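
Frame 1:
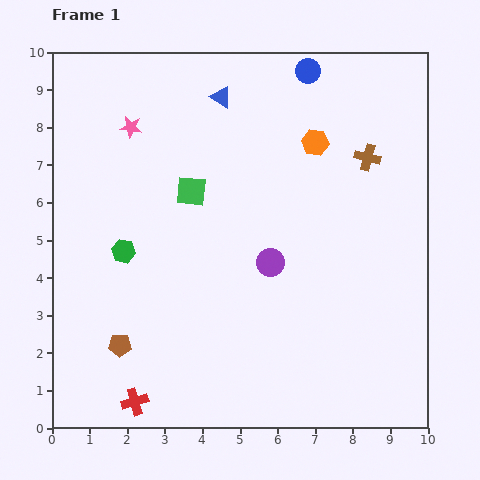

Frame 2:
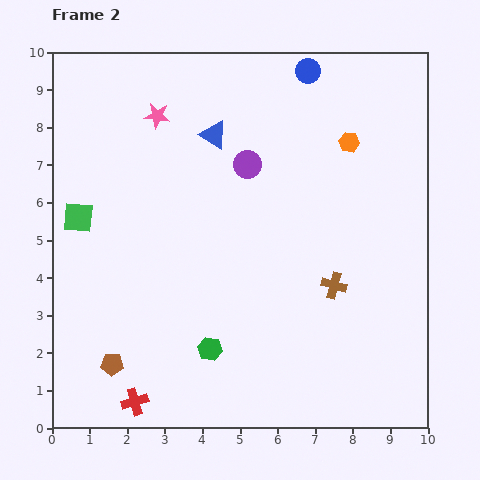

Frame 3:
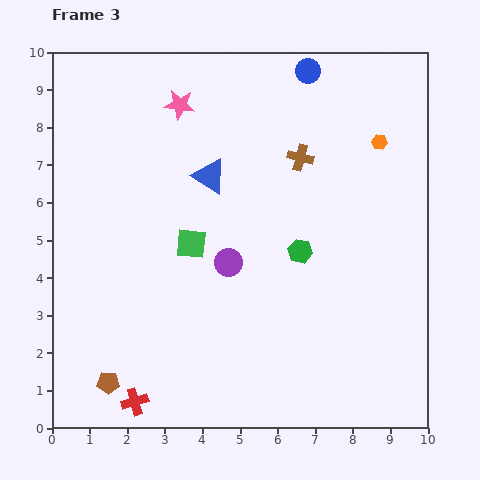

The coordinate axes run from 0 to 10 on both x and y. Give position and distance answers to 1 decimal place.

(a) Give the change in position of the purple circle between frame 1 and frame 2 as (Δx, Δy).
(-0.6, 2.6)

The purple circle was at (5.8, 4.4) in frame 1 and (5.2, 7.0) in frame 2.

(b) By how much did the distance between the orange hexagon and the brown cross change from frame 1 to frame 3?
+0.6

Distance in frame 1: 1.5. Distance in frame 3: 2.1.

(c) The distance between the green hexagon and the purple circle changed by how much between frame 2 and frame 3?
-3.1

Distance in frame 2: 5.0. Distance in frame 3: 1.9.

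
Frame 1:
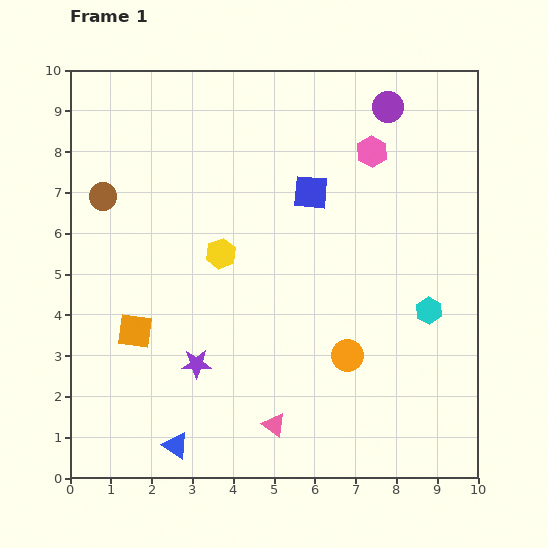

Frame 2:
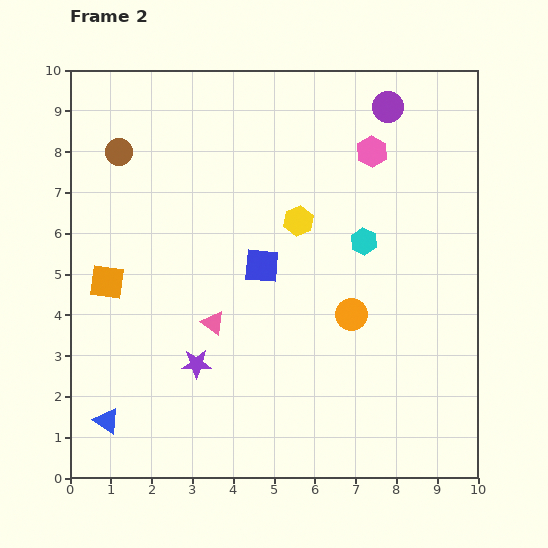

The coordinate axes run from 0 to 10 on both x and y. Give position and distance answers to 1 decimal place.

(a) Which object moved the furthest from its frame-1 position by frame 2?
the pink triangle

(moved 2.9; next 2.3)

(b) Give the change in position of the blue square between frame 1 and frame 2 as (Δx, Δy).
(-1.2, -1.8)

The blue square was at (5.9, 7.0) in frame 1 and (4.7, 5.2) in frame 2.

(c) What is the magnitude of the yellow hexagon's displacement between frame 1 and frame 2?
2.1

The yellow hexagon moved from (3.7, 5.5) to (5.6, 6.3), a distance of √(1.9² + 0.8²) ≈ 2.1.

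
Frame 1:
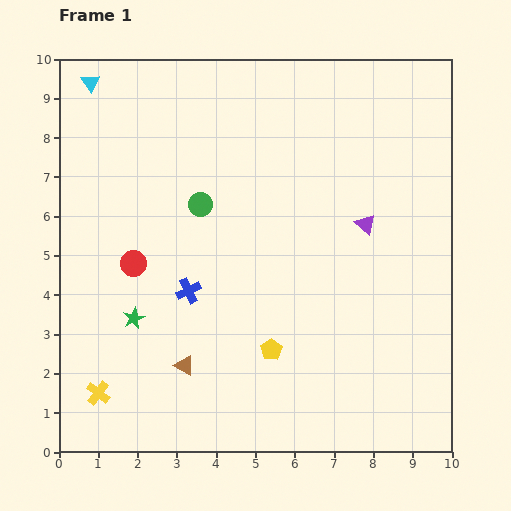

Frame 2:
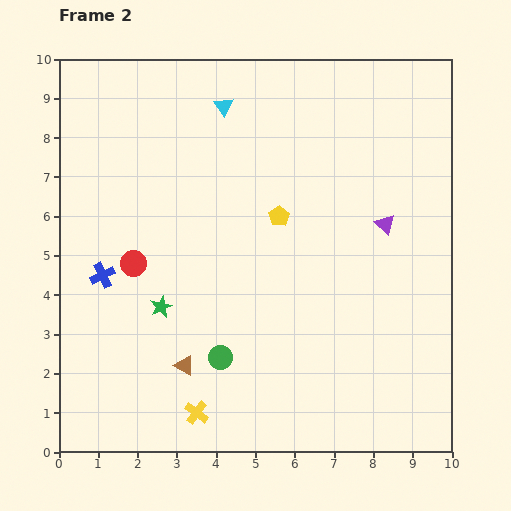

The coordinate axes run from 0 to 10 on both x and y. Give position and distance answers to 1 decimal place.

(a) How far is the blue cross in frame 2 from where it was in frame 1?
2.2

The blue cross moved from (3.3, 4.1) to (1.1, 4.5), a distance of √(2.2² + 0.4²) ≈ 2.2.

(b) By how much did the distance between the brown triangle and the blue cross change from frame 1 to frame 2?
+1.2

Distance in frame 1: 1.9. Distance in frame 2: 3.1.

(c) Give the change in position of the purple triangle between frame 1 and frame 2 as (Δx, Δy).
(0.5, 0.0)

The purple triangle was at (7.8, 5.8) in frame 1 and (8.3, 5.8) in frame 2.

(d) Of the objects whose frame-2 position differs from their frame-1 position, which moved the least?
the purple triangle

(moved 0.5)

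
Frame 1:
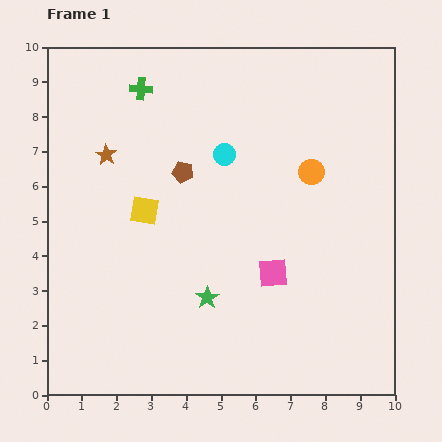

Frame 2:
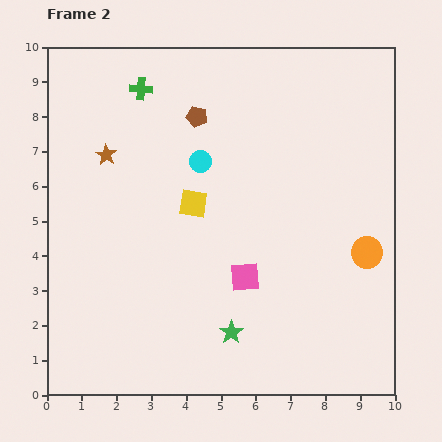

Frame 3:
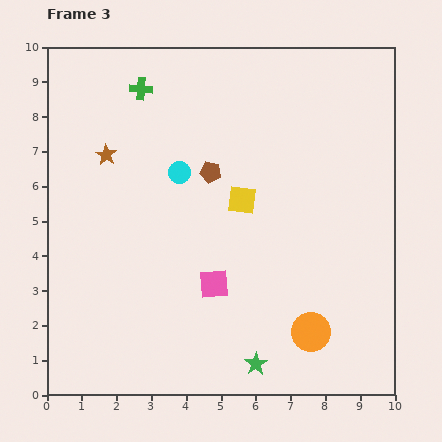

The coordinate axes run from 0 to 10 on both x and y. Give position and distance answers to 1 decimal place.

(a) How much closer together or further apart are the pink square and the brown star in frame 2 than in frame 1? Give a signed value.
-0.6

Distance in frame 1: 5.9. Distance in frame 2: 5.3.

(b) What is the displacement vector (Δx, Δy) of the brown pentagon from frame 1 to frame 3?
(0.8, 0.0)

The brown pentagon was at (3.9, 6.4) in frame 1 and (4.7, 6.4) in frame 3.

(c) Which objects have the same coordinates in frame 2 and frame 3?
the green cross, the brown star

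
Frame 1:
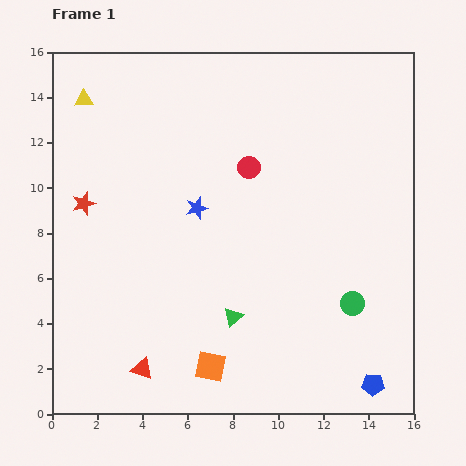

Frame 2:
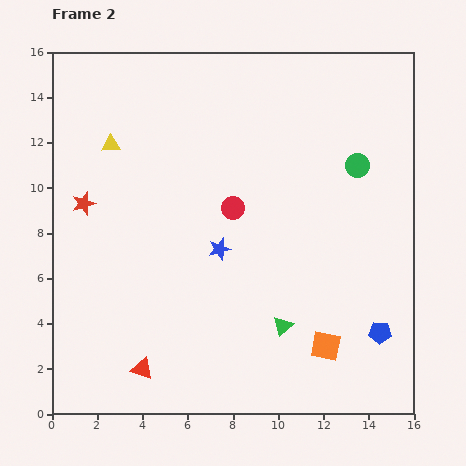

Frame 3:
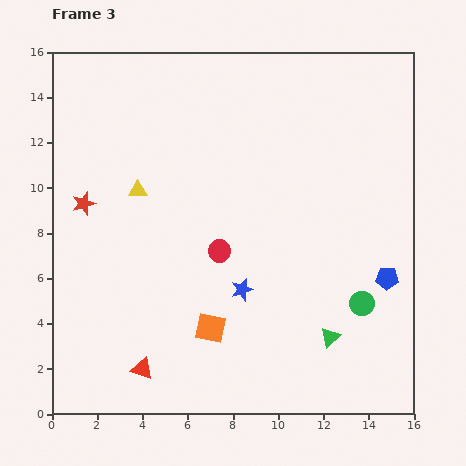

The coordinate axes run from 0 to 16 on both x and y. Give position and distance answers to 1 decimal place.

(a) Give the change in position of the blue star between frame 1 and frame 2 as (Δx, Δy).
(1.0, -1.8)

The blue star was at (6.4, 9.1) in frame 1 and (7.4, 7.3) in frame 2.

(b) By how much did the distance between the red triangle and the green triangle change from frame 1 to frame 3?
+3.8

Distance in frame 1: 4.6. Distance in frame 3: 8.4.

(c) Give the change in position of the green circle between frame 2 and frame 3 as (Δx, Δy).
(0.2, -6.1)

The green circle was at (13.5, 11.0) in frame 2 and (13.7, 4.9) in frame 3.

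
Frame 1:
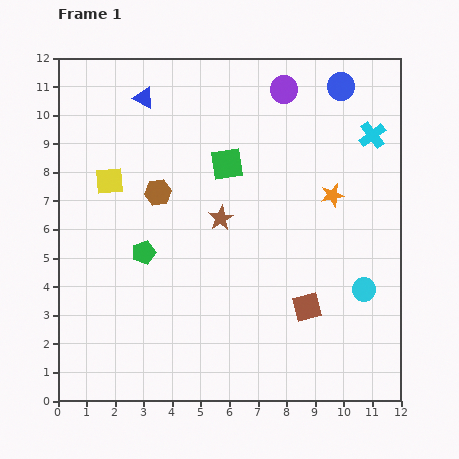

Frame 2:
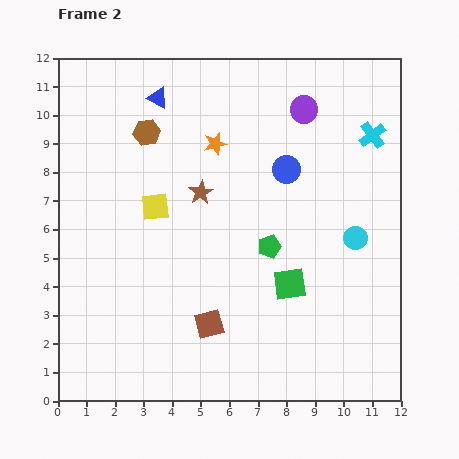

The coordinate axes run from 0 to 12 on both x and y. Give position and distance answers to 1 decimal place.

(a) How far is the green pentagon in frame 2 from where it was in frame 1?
4.4

The green pentagon moved from (3.0, 5.2) to (7.4, 5.4), a distance of √(4.4² + 0.2²) ≈ 4.4.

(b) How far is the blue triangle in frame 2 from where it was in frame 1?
0.5

The blue triangle moved from (3.0, 10.6) to (3.5, 10.6), a distance of √(0.5² + 0.0²) ≈ 0.5.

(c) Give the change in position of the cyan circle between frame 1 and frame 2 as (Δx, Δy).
(-0.3, 1.8)

The cyan circle was at (10.7, 3.9) in frame 1 and (10.4, 5.7) in frame 2.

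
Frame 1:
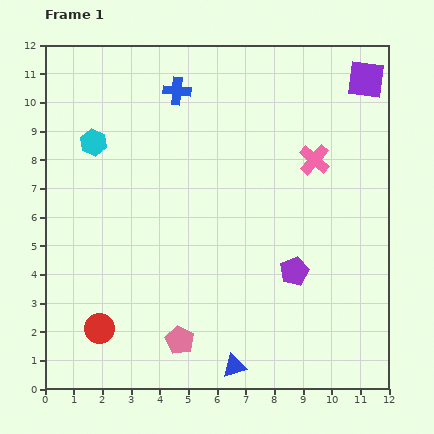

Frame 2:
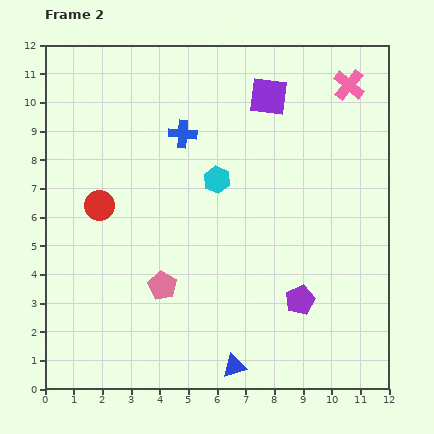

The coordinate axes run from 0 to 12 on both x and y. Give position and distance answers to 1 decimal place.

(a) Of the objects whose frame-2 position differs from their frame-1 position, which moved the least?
the purple pentagon

(moved 1.0)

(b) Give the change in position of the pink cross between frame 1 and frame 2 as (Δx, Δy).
(1.2, 2.6)

The pink cross was at (9.4, 8.0) in frame 1 and (10.6, 10.6) in frame 2.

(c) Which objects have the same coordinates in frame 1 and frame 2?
the blue triangle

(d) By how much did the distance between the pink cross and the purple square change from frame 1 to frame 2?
-0.5

Distance in frame 1: 3.3. Distance in frame 2: 2.8.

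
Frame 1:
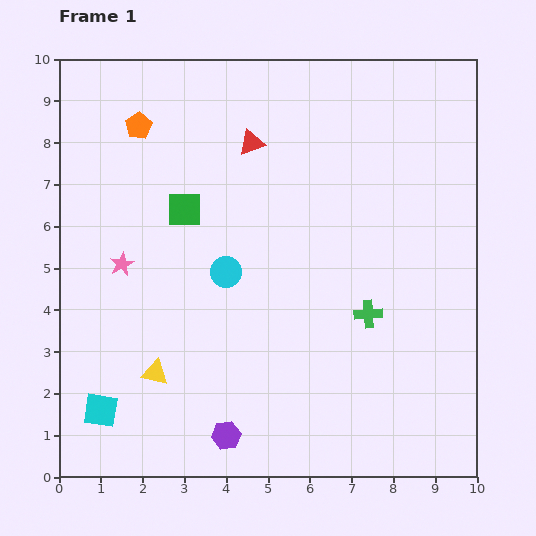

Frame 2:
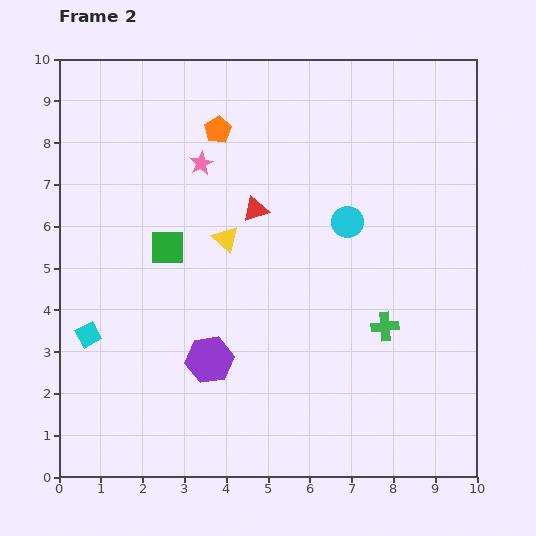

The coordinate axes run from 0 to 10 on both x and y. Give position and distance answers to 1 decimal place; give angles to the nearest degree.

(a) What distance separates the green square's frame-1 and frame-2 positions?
1.0

The green square moved from (3.0, 6.4) to (2.6, 5.5), a distance of √(0.4² + 0.9²) ≈ 1.0.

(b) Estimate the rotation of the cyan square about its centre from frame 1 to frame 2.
37° counter-clockwise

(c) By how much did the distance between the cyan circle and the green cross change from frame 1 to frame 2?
-0.8

Distance in frame 1: 3.5. Distance in frame 2: 2.7.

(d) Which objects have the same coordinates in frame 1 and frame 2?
none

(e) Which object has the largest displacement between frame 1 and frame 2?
the yellow triangle

(moved 3.6; next 3.1)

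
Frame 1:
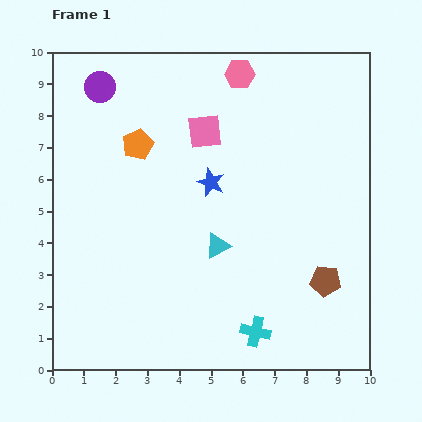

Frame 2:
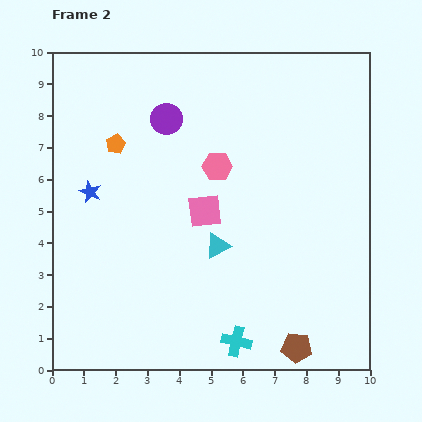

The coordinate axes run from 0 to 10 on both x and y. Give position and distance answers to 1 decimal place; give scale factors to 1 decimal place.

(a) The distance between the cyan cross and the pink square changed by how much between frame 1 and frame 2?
-2.3

Distance in frame 1: 6.5. Distance in frame 2: 4.2.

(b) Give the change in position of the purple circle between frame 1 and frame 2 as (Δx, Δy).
(2.1, -1.0)

The purple circle was at (1.5, 8.9) in frame 1 and (3.6, 7.9) in frame 2.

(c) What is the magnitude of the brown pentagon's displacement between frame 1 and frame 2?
2.3

The brown pentagon moved from (8.6, 2.8) to (7.7, 0.7), a distance of √(0.9² + 2.1²) ≈ 2.3.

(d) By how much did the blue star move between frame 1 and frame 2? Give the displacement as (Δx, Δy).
(-3.8, -0.3)

The blue star was at (5.0, 5.9) in frame 1 and (1.2, 5.6) in frame 2.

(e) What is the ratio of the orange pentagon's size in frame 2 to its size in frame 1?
0.6×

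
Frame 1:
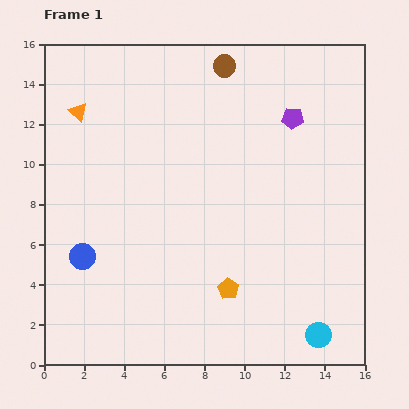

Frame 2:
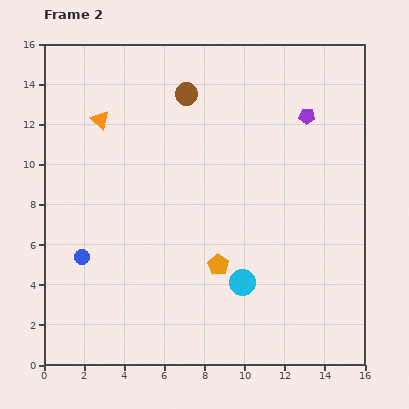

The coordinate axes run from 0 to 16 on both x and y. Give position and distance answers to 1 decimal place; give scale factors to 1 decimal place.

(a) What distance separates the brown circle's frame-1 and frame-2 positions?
2.4

The brown circle moved from (9.0, 14.9) to (7.1, 13.5), a distance of √(1.9² + 1.4²) ≈ 2.4.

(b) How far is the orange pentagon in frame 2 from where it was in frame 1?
1.3

The orange pentagon moved from (9.2, 3.8) to (8.7, 5.0), a distance of √(0.5² + 1.2²) ≈ 1.3.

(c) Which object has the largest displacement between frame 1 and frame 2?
the cyan circle

(moved 4.6; next 2.4)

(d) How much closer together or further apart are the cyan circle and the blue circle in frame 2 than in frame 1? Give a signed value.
-4.3

Distance in frame 1: 12.4. Distance in frame 2: 8.1.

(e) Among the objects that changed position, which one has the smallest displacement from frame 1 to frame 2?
the purple pentagon

(moved 0.7)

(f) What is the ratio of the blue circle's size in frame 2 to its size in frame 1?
0.6×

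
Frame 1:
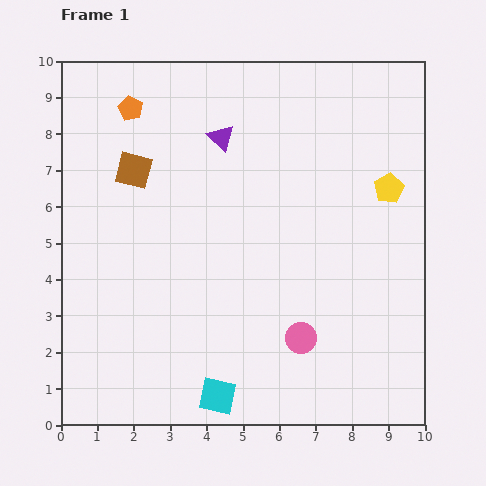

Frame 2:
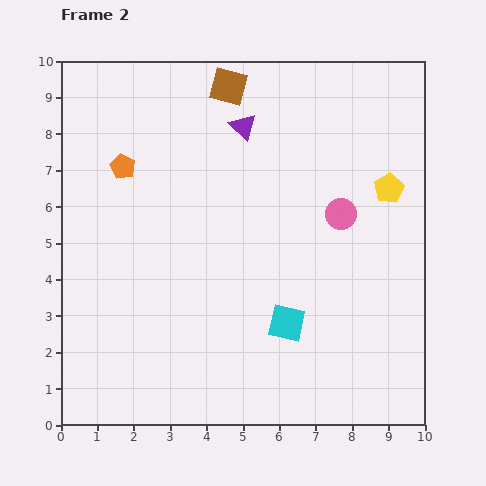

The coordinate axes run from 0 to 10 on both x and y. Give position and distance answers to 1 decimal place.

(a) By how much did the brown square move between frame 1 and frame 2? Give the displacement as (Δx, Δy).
(2.6, 2.3)

The brown square was at (2.0, 7.0) in frame 1 and (4.6, 9.3) in frame 2.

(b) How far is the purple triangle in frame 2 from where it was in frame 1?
0.7

The purple triangle moved from (4.4, 7.9) to (5.0, 8.2), a distance of √(0.6² + 0.3²) ≈ 0.7.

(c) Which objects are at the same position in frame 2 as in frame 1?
the yellow pentagon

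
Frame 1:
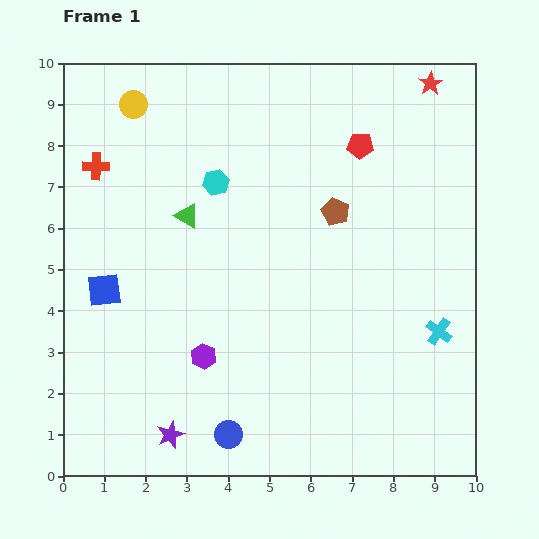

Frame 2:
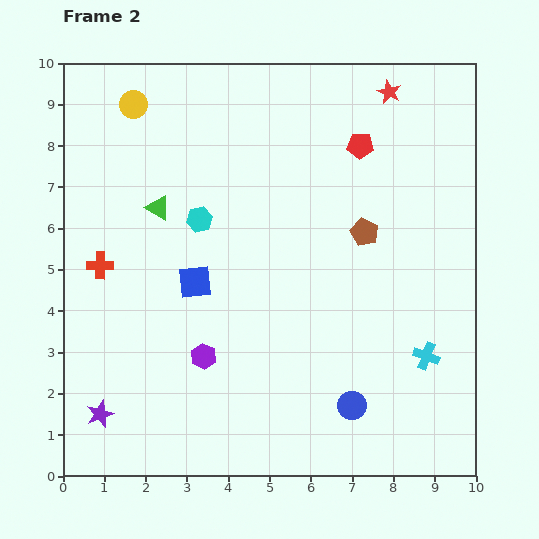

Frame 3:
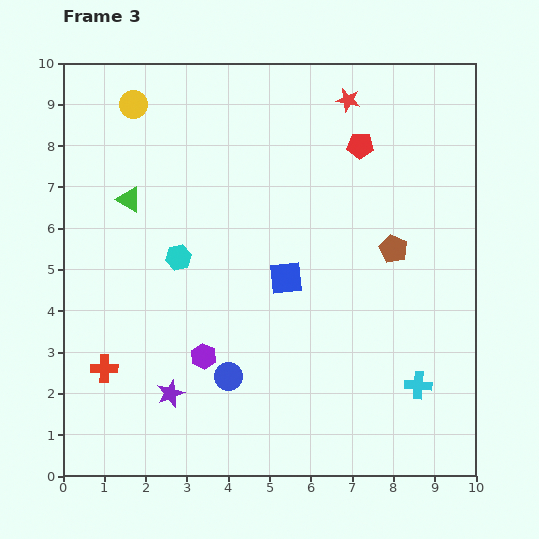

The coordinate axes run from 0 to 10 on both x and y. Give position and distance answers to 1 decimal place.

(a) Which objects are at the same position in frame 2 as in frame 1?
the yellow circle, the purple hexagon, the red pentagon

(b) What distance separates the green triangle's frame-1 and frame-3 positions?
1.5

The green triangle moved from (3.0, 6.3) to (1.6, 6.7), a distance of √(1.4² + 0.4²) ≈ 1.5.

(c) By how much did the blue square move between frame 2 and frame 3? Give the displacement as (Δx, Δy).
(2.2, 0.1)

The blue square was at (3.2, 4.7) in frame 2 and (5.4, 4.8) in frame 3.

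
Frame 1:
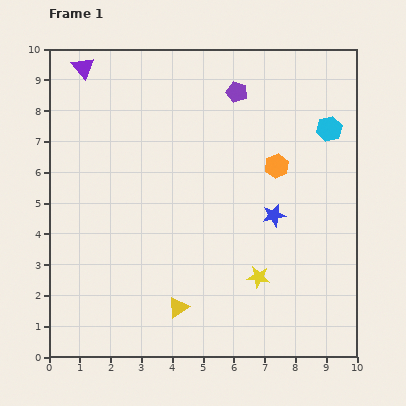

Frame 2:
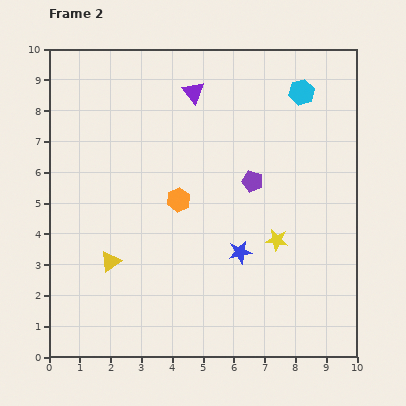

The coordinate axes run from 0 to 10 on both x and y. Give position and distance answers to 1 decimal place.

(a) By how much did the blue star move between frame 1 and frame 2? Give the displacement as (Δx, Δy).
(-1.1, -1.2)

The blue star was at (7.3, 4.6) in frame 1 and (6.2, 3.4) in frame 2.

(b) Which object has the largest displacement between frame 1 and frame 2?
the purple triangle

(moved 3.7; next 3.4)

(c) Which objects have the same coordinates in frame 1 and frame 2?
none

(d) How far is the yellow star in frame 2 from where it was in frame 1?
1.3

The yellow star moved from (6.8, 2.6) to (7.4, 3.8), a distance of √(0.6² + 1.2²) ≈ 1.3.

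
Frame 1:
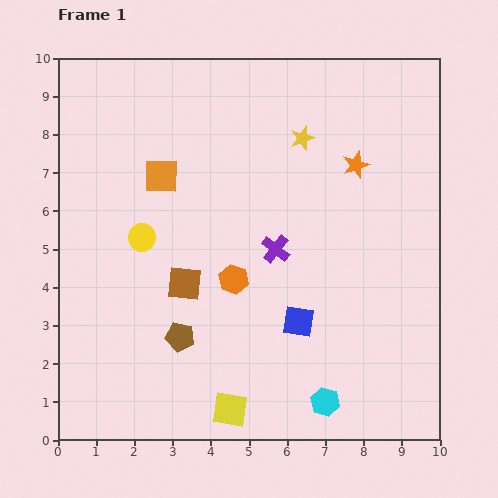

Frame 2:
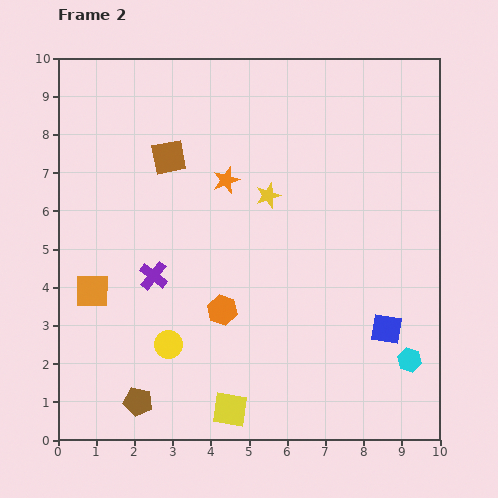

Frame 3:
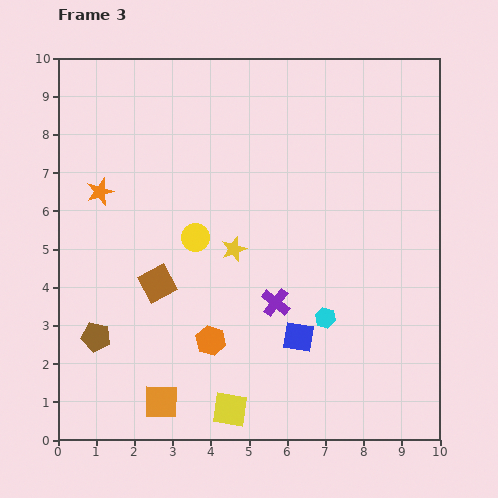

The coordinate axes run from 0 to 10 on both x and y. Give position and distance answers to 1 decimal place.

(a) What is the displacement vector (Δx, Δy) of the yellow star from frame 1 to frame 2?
(-0.9, -1.5)

The yellow star was at (6.4, 7.9) in frame 1 and (5.5, 6.4) in frame 2.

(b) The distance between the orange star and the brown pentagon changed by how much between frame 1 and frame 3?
-2.6

Distance in frame 1: 6.4. Distance in frame 3: 3.8.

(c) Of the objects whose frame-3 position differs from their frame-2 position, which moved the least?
the orange hexagon

(moved 0.9)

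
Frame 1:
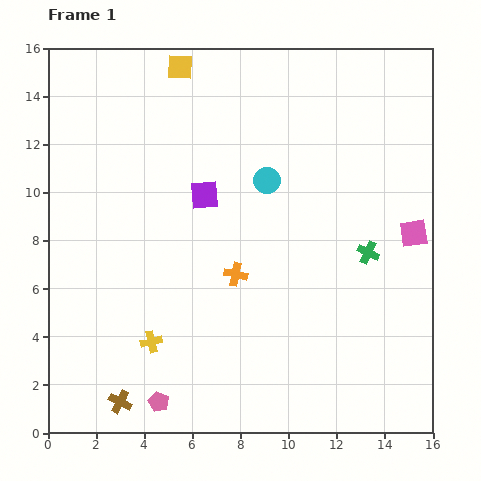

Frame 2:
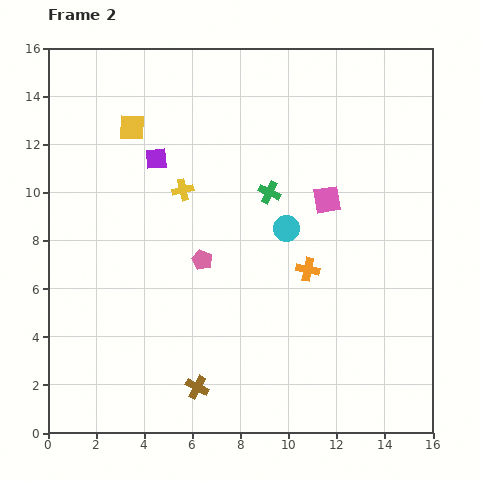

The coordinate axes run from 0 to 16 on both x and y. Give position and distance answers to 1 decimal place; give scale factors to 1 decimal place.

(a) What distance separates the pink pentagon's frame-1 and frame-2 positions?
6.2

The pink pentagon moved from (4.6, 1.3) to (6.4, 7.2), a distance of √(1.8² + 5.9²) ≈ 6.2.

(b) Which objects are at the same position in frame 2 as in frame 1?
none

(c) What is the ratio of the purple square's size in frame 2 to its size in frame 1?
0.7×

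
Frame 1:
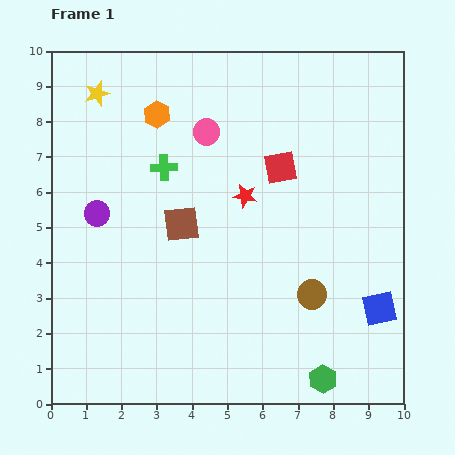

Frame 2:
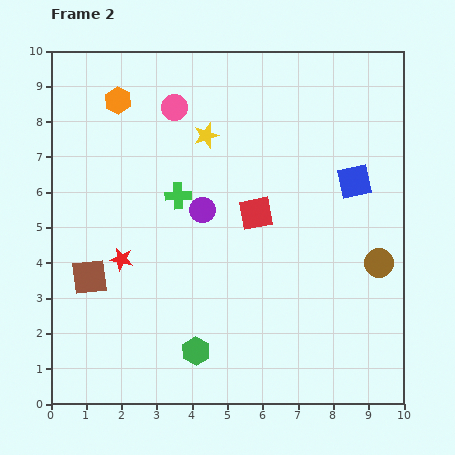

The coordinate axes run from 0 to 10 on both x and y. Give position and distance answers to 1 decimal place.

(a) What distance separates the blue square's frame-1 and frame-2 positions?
3.7

The blue square moved from (9.3, 2.7) to (8.6, 6.3), a distance of √(0.7² + 3.6²) ≈ 3.7.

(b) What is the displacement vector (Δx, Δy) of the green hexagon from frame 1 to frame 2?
(-3.6, 0.8)

The green hexagon was at (7.7, 0.7) in frame 1 and (4.1, 1.5) in frame 2.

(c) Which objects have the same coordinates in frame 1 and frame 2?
none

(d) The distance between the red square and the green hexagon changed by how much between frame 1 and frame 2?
-1.8

Distance in frame 1: 6.1. Distance in frame 2: 4.3.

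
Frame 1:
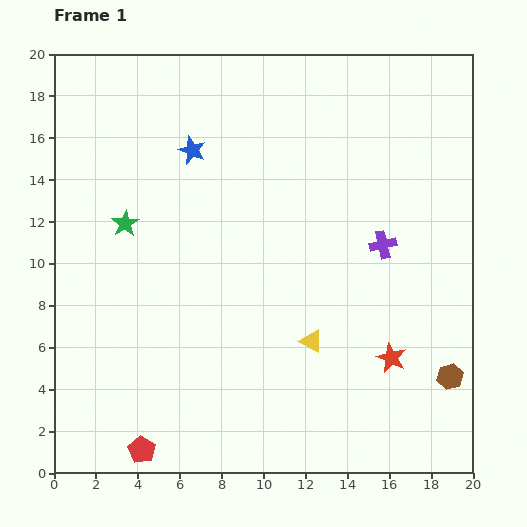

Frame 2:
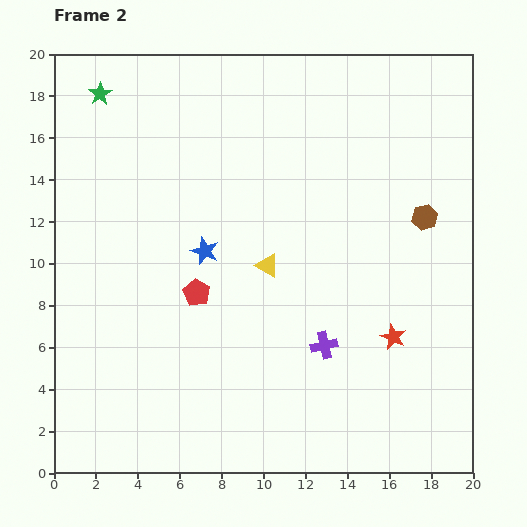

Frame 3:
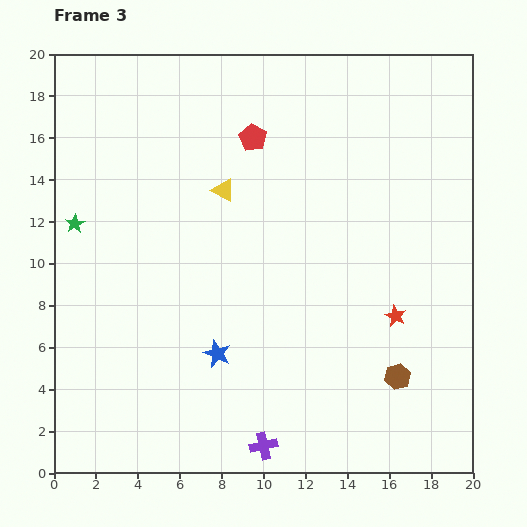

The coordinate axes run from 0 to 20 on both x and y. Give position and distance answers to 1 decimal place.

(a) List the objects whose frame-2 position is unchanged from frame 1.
none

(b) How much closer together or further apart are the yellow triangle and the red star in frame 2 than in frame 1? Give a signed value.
+3.0

Distance in frame 1: 3.9. Distance in frame 2: 6.9.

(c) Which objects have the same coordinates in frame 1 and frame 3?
none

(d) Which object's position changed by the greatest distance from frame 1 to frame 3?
the red pentagon

(moved 15.8; next 11.2)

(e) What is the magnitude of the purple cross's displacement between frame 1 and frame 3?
11.2

The purple cross moved from (15.7, 10.9) to (10.0, 1.3), a distance of √(5.7² + 9.6²) ≈ 11.2.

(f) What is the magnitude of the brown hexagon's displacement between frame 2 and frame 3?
7.7

The brown hexagon moved from (17.7, 12.2) to (16.4, 4.6), a distance of √(1.3² + 7.6²) ≈ 7.7.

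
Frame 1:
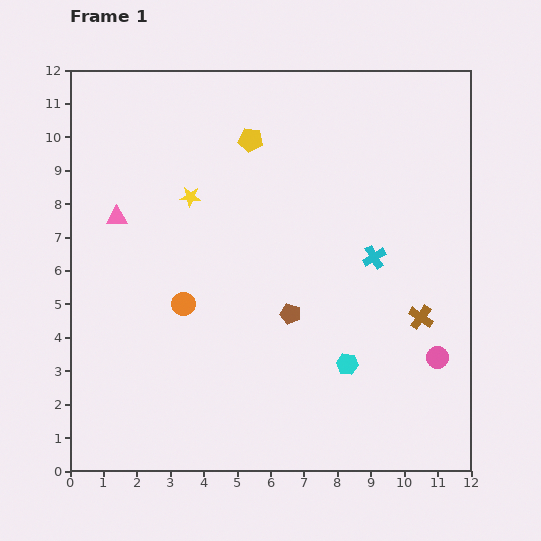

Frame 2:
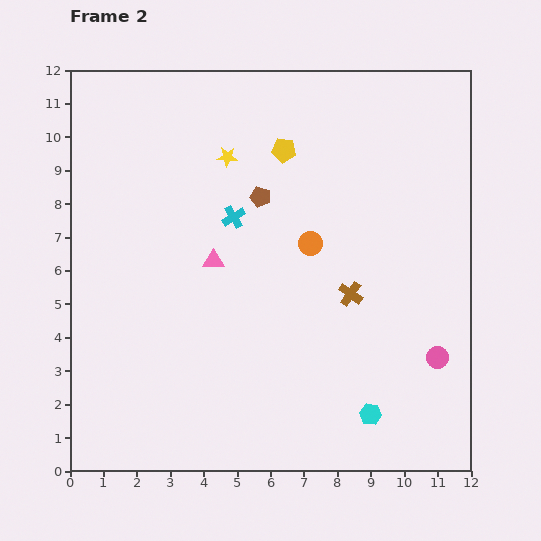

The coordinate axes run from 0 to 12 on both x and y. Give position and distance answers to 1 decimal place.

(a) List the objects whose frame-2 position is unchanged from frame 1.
the pink circle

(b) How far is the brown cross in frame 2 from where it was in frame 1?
2.2

The brown cross moved from (10.5, 4.6) to (8.4, 5.3), a distance of √(2.1² + 0.7²) ≈ 2.2.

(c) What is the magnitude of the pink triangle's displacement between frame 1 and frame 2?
3.2

The pink triangle moved from (1.4, 7.6) to (4.3, 6.3), a distance of √(2.9² + 1.3²) ≈ 3.2.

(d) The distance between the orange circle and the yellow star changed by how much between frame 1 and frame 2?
+0.4

Distance in frame 1: 3.2. Distance in frame 2: 3.6.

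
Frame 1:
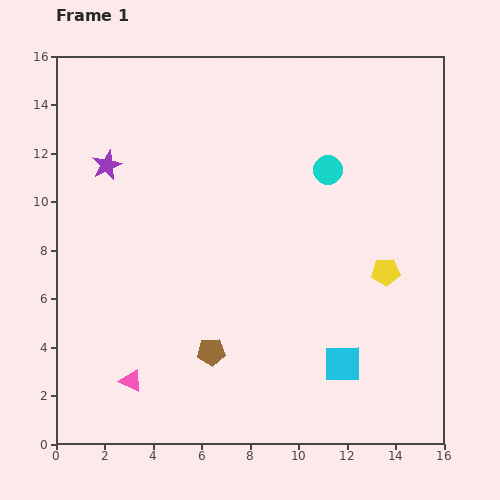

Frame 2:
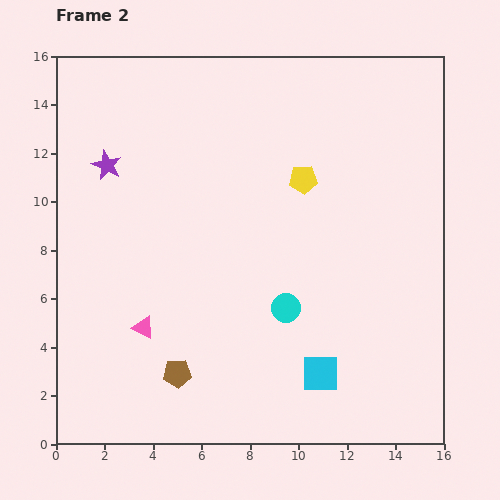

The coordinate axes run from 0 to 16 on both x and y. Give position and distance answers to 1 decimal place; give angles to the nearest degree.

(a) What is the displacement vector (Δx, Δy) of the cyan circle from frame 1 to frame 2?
(-1.7, -5.7)

The cyan circle was at (11.2, 11.3) in frame 1 and (9.5, 5.6) in frame 2.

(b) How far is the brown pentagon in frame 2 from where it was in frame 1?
1.7

The brown pentagon moved from (6.4, 3.8) to (5.0, 2.9), a distance of √(1.4² + 0.9²) ≈ 1.7.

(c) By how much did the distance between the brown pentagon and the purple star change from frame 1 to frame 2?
+0.3

Distance in frame 1: 8.8. Distance in frame 2: 9.1.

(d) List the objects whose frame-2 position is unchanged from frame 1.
the purple star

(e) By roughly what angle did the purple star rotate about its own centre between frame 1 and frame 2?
22° counter-clockwise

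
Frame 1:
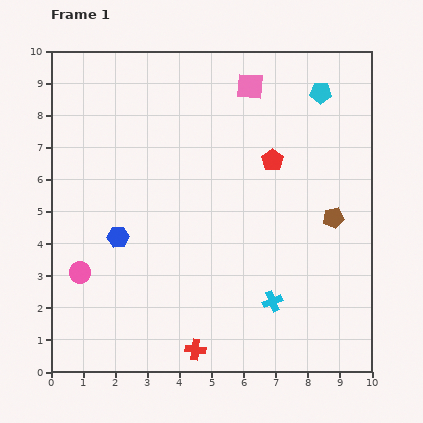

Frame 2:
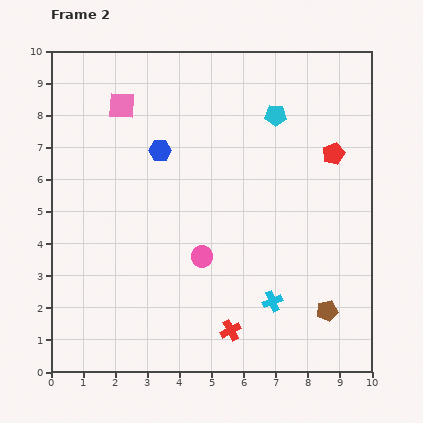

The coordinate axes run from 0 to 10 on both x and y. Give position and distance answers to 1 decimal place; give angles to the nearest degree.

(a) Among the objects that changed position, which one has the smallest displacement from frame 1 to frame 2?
the red cross

(moved 1.3)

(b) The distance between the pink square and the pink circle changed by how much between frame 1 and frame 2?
-2.6

Distance in frame 1: 7.9. Distance in frame 2: 5.3.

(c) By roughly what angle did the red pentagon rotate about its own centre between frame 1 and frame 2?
16° clockwise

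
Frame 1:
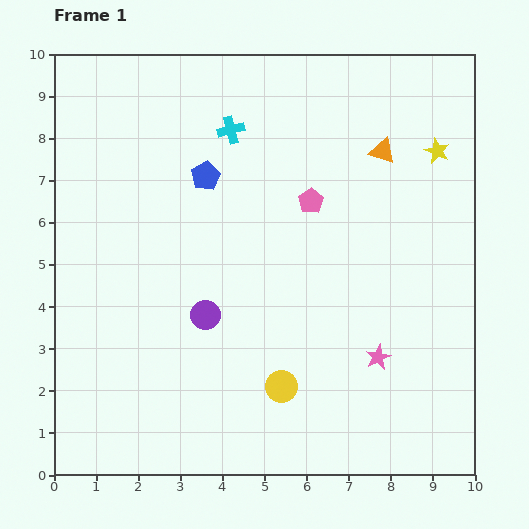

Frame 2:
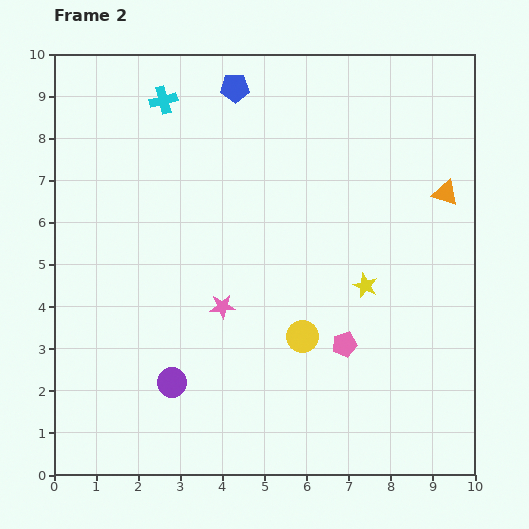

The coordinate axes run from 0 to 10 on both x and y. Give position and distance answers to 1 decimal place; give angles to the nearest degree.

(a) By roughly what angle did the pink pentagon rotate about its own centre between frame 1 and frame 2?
20° clockwise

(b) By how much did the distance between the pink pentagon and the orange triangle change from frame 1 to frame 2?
+2.2

Distance in frame 1: 2.1. Distance in frame 2: 4.3.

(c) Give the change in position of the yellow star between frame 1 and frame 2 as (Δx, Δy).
(-1.7, -3.2)

The yellow star was at (9.1, 7.7) in frame 1 and (7.4, 4.5) in frame 2.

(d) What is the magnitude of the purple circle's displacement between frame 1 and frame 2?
1.8

The purple circle moved from (3.6, 3.8) to (2.8, 2.2), a distance of √(0.8² + 1.6²) ≈ 1.8.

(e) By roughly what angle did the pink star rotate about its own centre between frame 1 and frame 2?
23° clockwise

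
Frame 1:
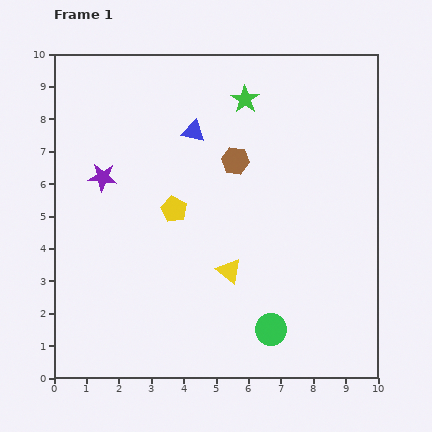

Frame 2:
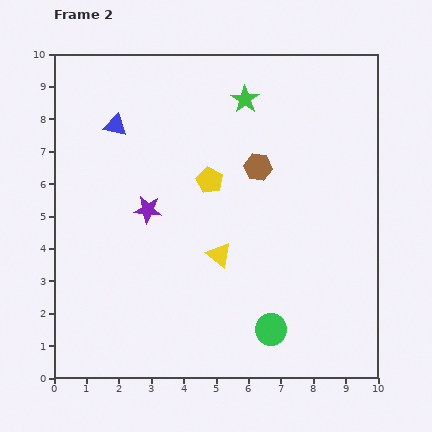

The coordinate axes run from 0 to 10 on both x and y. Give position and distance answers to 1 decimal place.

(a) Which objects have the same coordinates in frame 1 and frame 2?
the green circle, the green star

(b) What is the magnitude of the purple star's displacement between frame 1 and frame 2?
1.7

The purple star moved from (1.5, 6.2) to (2.9, 5.2), a distance of √(1.4² + 1.0²) ≈ 1.7.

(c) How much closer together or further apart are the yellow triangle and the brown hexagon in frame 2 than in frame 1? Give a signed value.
-0.4

Distance in frame 1: 3.4. Distance in frame 2: 3.0.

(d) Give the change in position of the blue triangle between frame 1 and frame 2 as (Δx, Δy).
(-2.4, 0.2)

The blue triangle was at (4.3, 7.6) in frame 1 and (1.9, 7.8) in frame 2.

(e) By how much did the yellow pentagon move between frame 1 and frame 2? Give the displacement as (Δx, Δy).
(1.1, 0.9)

The yellow pentagon was at (3.7, 5.2) in frame 1 and (4.8, 6.1) in frame 2.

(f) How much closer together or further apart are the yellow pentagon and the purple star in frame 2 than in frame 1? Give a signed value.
-0.3

Distance in frame 1: 2.4. Distance in frame 2: 2.1.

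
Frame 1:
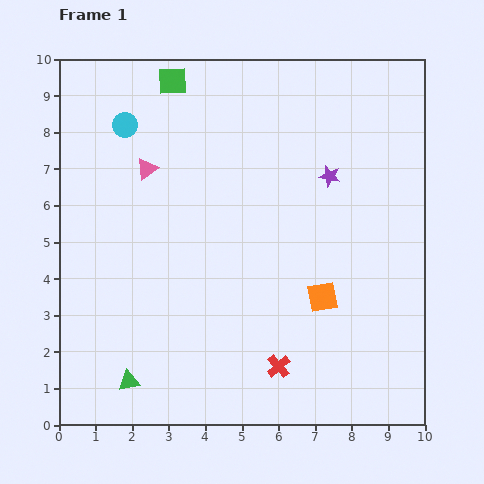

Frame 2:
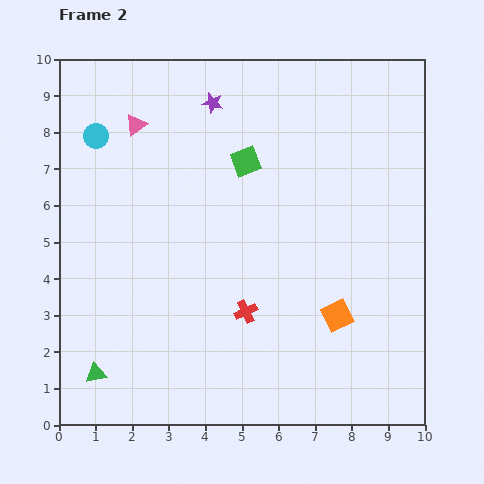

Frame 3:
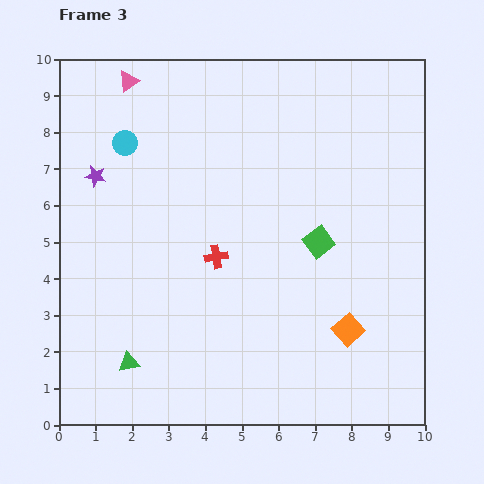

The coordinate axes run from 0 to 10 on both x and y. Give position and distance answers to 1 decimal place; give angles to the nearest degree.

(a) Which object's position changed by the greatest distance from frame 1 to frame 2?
the purple star

(moved 3.8; next 3.0)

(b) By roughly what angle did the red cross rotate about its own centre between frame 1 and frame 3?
31° clockwise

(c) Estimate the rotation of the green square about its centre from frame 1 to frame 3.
35° counter-clockwise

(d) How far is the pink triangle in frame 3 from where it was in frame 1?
2.5

The pink triangle moved from (2.4, 7.0) to (1.9, 9.4), a distance of √(0.5² + 2.4²) ≈ 2.5.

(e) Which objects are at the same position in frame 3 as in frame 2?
none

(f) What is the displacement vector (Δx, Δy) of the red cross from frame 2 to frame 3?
(-0.8, 1.5)

The red cross was at (5.1, 3.1) in frame 2 and (4.3, 4.6) in frame 3.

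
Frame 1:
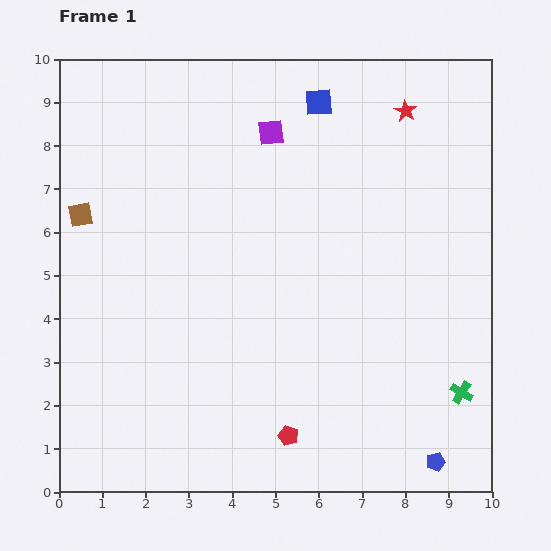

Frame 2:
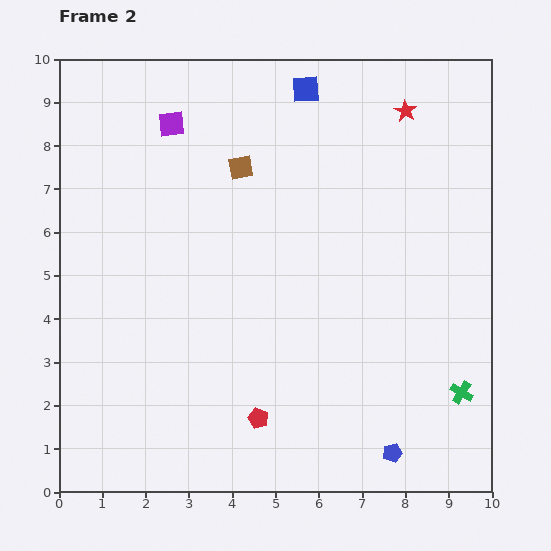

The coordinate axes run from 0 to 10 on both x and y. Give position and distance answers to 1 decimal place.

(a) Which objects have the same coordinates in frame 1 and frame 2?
the red star, the green cross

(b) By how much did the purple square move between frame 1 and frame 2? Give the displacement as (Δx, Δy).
(-2.3, 0.2)

The purple square was at (4.9, 8.3) in frame 1 and (2.6, 8.5) in frame 2.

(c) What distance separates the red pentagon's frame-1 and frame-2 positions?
0.8

The red pentagon moved from (5.3, 1.3) to (4.6, 1.7), a distance of √(0.7² + 0.4²) ≈ 0.8.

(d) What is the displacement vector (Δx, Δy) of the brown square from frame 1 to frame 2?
(3.7, 1.1)

The brown square was at (0.5, 6.4) in frame 1 and (4.2, 7.5) in frame 2.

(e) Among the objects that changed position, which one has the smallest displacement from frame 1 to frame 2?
the blue square

(moved 0.4)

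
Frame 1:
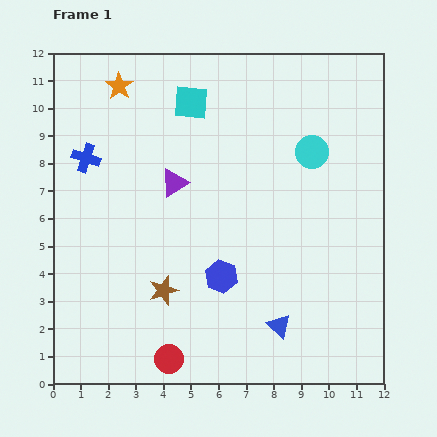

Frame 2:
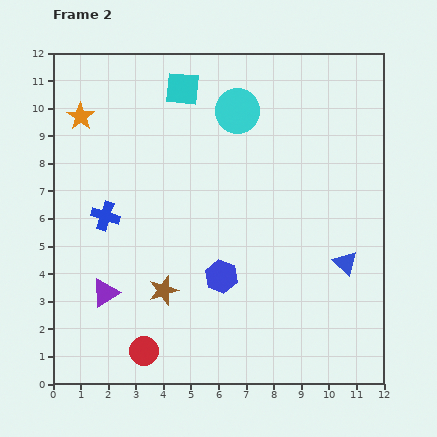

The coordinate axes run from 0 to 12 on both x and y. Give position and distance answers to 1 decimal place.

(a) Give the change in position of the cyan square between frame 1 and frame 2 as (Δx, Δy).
(-0.3, 0.5)

The cyan square was at (5.0, 10.2) in frame 1 and (4.7, 10.7) in frame 2.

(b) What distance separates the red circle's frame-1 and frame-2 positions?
0.9

The red circle moved from (4.2, 0.9) to (3.3, 1.2), a distance of √(0.9² + 0.3²) ≈ 0.9.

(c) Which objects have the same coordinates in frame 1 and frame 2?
the brown star, the blue hexagon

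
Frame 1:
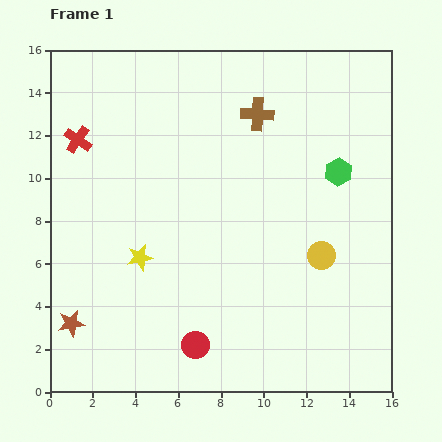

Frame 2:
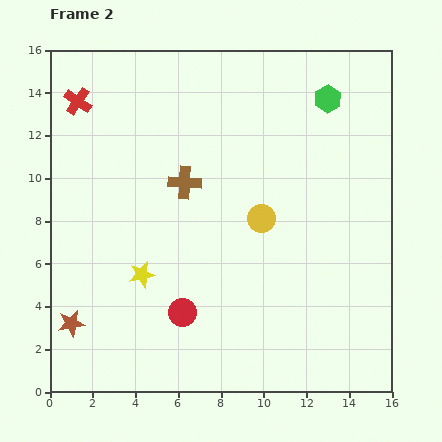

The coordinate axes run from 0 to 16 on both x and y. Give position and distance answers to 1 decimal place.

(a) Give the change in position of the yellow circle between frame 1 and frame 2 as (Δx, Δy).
(-2.8, 1.7)

The yellow circle was at (12.7, 6.4) in frame 1 and (9.9, 8.1) in frame 2.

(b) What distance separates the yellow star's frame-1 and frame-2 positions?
0.8

The yellow star moved from (4.2, 6.3) to (4.3, 5.5), a distance of √(0.1² + 0.8²) ≈ 0.8.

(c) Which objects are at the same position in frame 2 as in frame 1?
the brown star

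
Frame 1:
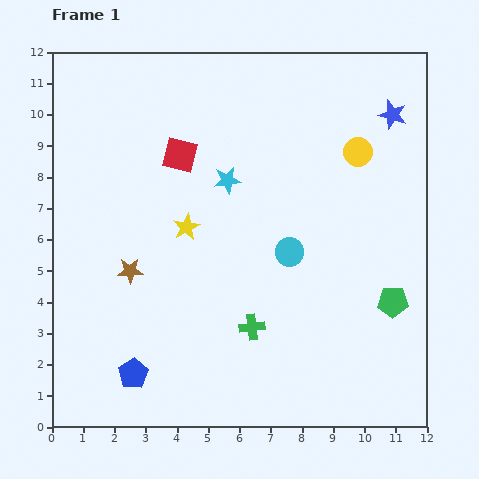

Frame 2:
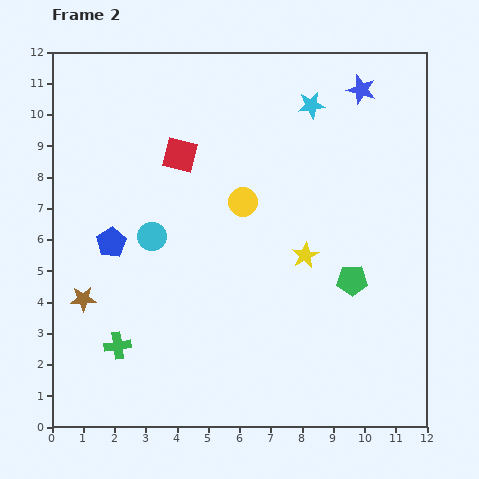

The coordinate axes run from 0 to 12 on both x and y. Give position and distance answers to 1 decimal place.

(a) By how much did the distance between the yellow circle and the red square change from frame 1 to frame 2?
-3.2

Distance in frame 1: 5.7. Distance in frame 2: 2.5.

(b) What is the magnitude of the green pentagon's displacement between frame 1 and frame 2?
1.5

The green pentagon moved from (10.9, 4.0) to (9.6, 4.7), a distance of √(1.3² + 0.7²) ≈ 1.5.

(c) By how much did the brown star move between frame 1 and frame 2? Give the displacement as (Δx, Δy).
(-1.5, -0.9)

The brown star was at (2.5, 5.0) in frame 1 and (1.0, 4.1) in frame 2.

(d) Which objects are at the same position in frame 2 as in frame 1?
the red square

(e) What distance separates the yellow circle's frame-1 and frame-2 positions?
4.0

The yellow circle moved from (9.8, 8.8) to (6.1, 7.2), a distance of √(3.7² + 1.6²) ≈ 4.0.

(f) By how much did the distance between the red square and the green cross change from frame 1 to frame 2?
+0.4

Distance in frame 1: 6.0. Distance in frame 2: 6.4.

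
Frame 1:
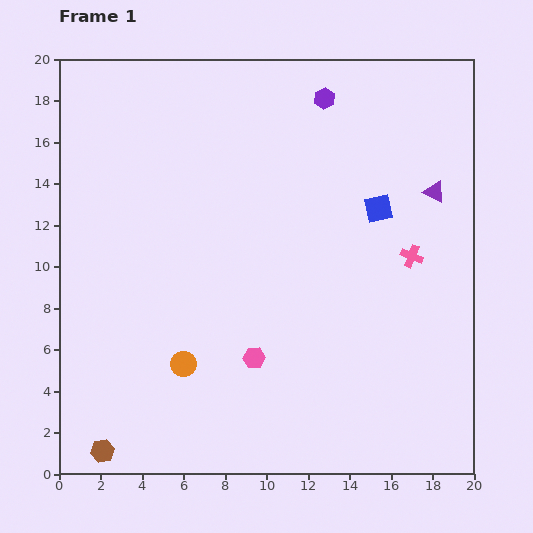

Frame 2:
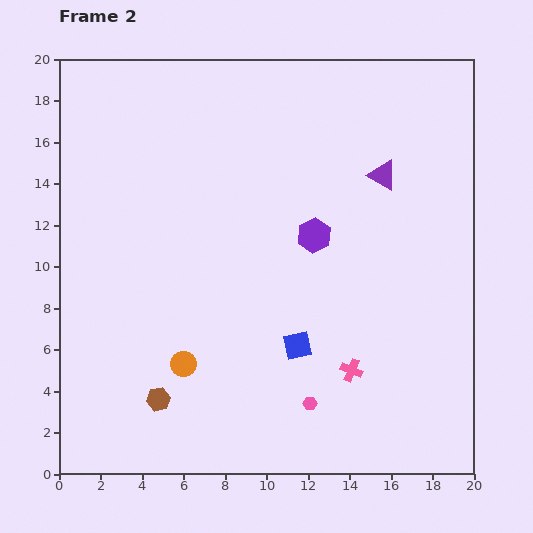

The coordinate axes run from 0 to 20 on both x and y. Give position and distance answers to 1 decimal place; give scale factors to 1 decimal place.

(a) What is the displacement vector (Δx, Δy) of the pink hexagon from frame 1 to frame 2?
(2.7, -2.2)

The pink hexagon was at (9.4, 5.6) in frame 1 and (12.1, 3.4) in frame 2.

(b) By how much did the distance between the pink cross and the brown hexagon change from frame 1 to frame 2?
-8.2

Distance in frame 1: 17.6. Distance in frame 2: 9.4.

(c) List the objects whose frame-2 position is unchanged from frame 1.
the orange circle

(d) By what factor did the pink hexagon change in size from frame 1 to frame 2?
0.6×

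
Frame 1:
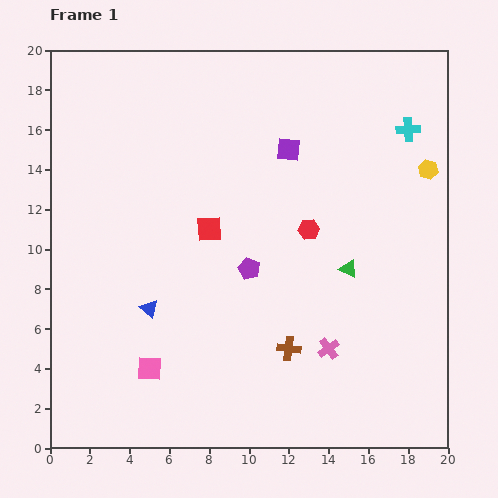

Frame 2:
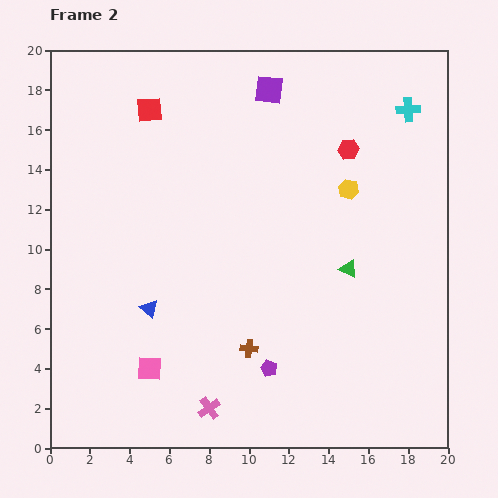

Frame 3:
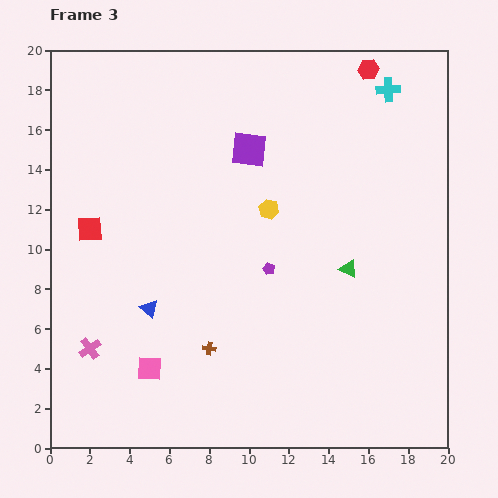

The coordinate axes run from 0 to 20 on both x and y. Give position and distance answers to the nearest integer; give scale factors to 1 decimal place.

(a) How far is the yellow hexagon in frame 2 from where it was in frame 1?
4

The yellow hexagon moved from (19, 14) to (15, 13), a distance of √(4² + 1²) ≈ 4.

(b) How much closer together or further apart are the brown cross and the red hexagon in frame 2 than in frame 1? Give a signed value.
+5

Distance in frame 1: 6. Distance in frame 2: 11.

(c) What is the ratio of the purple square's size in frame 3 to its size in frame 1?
1.5×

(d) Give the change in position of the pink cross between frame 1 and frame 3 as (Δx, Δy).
(-12, 0)

The pink cross was at (14, 5) in frame 1 and (2, 5) in frame 3.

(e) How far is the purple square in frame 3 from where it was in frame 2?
3

The purple square moved from (11, 18) to (10, 15), a distance of √(1² + 3²) ≈ 3.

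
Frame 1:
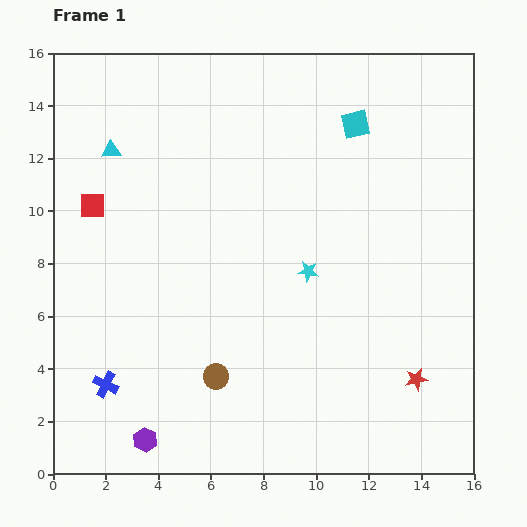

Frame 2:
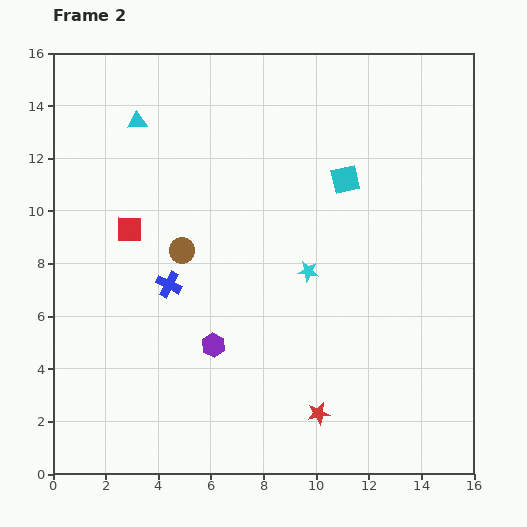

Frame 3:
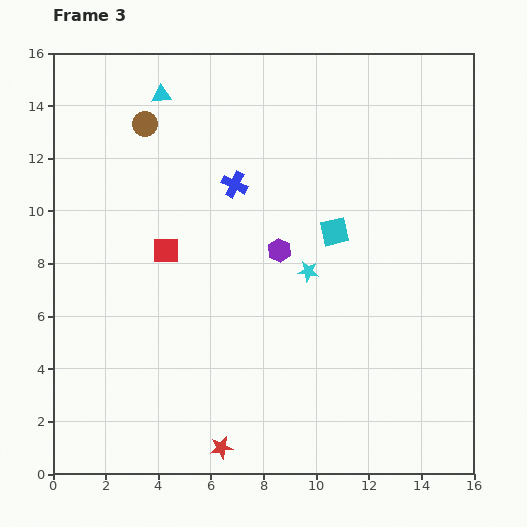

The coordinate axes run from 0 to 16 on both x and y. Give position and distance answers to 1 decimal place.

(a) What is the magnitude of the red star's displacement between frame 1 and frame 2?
3.9

The red star moved from (13.8, 3.6) to (10.1, 2.3), a distance of √(3.7² + 1.3²) ≈ 3.9.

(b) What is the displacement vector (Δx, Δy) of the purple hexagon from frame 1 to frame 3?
(5.1, 7.2)

The purple hexagon was at (3.5, 1.3) in frame 1 and (8.6, 8.5) in frame 3.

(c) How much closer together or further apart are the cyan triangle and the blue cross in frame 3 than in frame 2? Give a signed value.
-1.9

Distance in frame 2: 6.3. Distance in frame 3: 4.4.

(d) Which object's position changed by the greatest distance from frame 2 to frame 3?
the brown circle

(moved 5.0; next 4.5)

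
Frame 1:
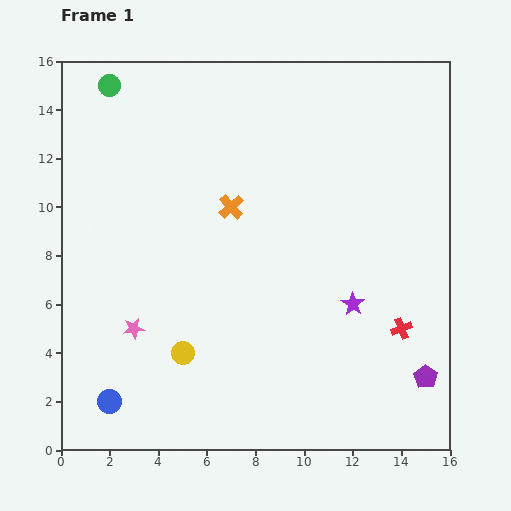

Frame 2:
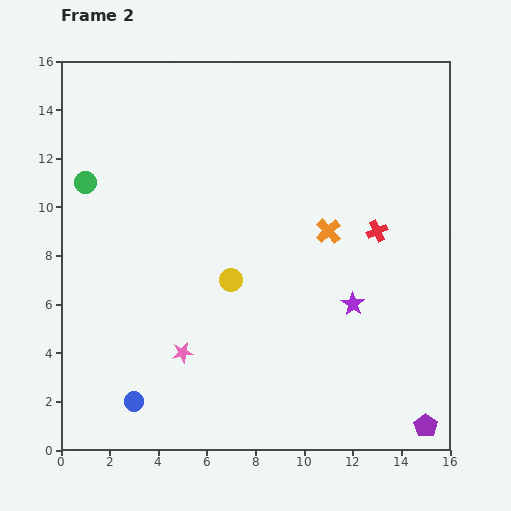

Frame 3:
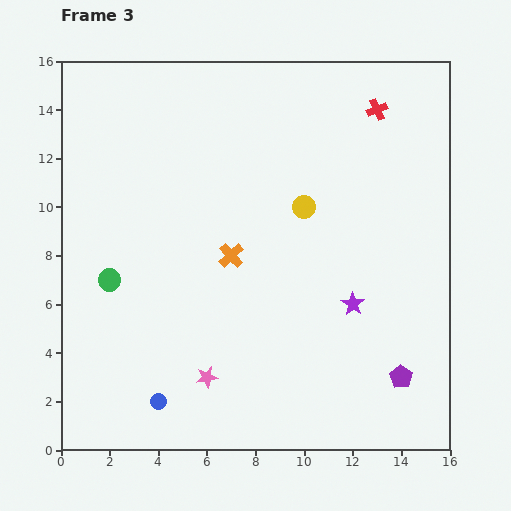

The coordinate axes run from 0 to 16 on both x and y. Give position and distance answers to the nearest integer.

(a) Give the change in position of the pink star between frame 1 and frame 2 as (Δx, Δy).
(2, -1)

The pink star was at (3, 5) in frame 1 and (5, 4) in frame 2.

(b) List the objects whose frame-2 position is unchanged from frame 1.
the purple star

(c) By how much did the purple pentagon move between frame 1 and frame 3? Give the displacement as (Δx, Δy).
(-1, 0)

The purple pentagon was at (15, 3) in frame 1 and (14, 3) in frame 3.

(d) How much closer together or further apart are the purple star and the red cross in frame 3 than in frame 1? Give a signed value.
+6

Distance in frame 1: 2. Distance in frame 3: 8.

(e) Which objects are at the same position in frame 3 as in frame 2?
the purple star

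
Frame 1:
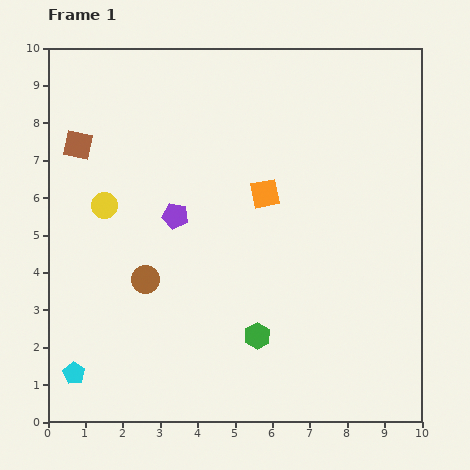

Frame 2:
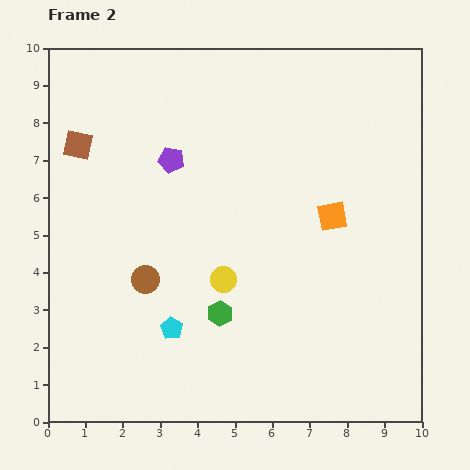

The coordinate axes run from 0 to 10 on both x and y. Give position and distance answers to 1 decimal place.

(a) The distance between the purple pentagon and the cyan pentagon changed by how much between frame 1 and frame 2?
-0.5

Distance in frame 1: 5.0. Distance in frame 2: 4.5.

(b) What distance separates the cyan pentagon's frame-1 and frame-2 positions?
2.9

The cyan pentagon moved from (0.7, 1.3) to (3.3, 2.5), a distance of √(2.6² + 1.2²) ≈ 2.9.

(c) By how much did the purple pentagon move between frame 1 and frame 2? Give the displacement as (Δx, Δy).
(-0.1, 1.5)

The purple pentagon was at (3.4, 5.5) in frame 1 and (3.3, 7.0) in frame 2.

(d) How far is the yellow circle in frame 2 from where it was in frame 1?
3.8

The yellow circle moved from (1.5, 5.8) to (4.7, 3.8), a distance of √(3.2² + 2.0²) ≈ 3.8.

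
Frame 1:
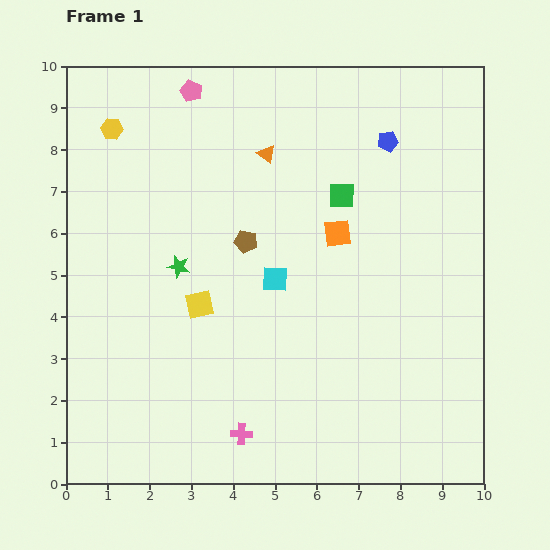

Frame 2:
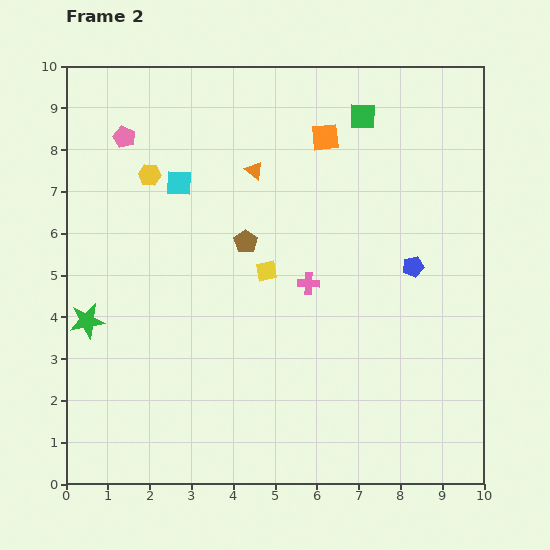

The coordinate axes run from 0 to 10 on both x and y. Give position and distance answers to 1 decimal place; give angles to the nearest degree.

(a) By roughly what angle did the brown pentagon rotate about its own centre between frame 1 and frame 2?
23° clockwise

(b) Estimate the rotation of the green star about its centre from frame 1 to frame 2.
23° counter-clockwise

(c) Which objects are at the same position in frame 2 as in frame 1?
the brown pentagon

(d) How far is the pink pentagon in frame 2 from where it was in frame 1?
1.9

The pink pentagon moved from (3.0, 9.4) to (1.4, 8.3), a distance of √(1.6² + 1.1²) ≈ 1.9.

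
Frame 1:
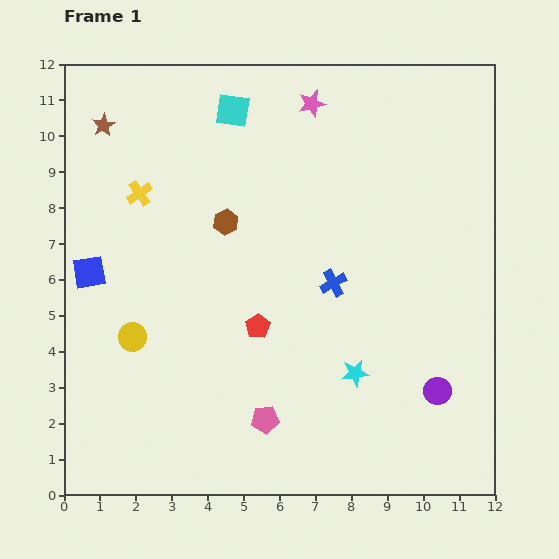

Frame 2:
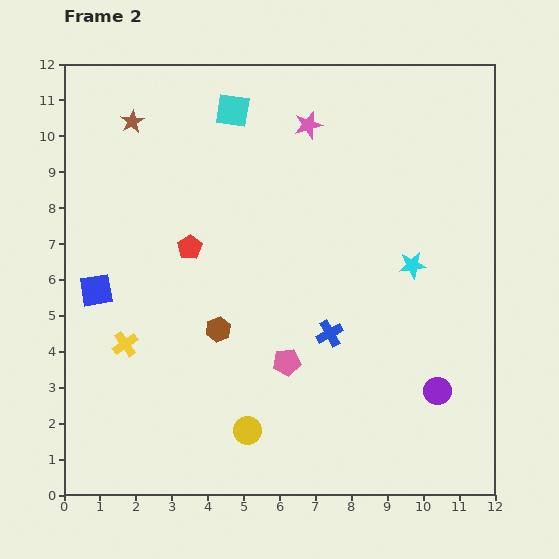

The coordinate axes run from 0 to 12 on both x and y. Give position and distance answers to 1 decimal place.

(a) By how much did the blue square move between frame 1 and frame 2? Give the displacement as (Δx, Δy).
(0.2, -0.5)

The blue square was at (0.7, 6.2) in frame 1 and (0.9, 5.7) in frame 2.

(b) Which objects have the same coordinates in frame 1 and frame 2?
the purple circle, the cyan square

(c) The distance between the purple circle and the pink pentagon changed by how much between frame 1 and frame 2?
-0.6

Distance in frame 1: 4.9. Distance in frame 2: 4.3.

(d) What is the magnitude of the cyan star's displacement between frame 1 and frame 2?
3.4

The cyan star moved from (8.1, 3.4) to (9.7, 6.4), a distance of √(1.6² + 3.0²) ≈ 3.4.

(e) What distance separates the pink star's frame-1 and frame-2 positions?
0.6

The pink star moved from (6.9, 10.9) to (6.8, 10.3), a distance of √(0.1² + 0.6²) ≈ 0.6.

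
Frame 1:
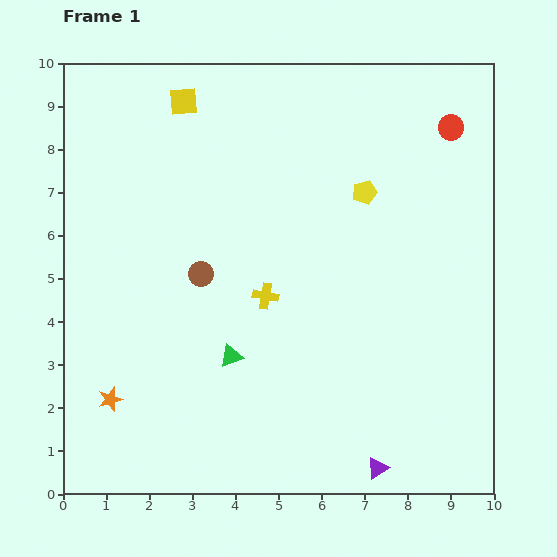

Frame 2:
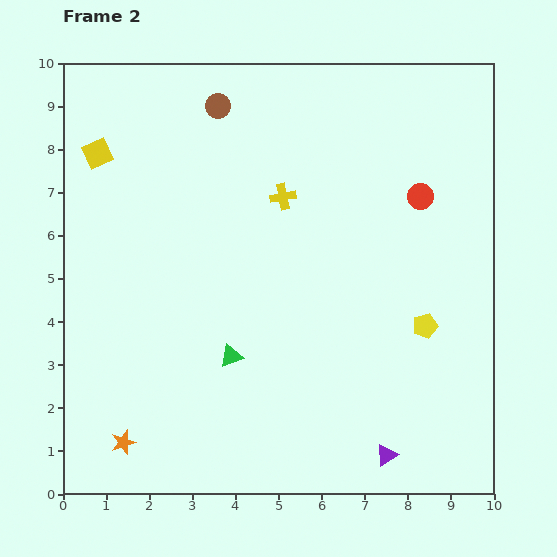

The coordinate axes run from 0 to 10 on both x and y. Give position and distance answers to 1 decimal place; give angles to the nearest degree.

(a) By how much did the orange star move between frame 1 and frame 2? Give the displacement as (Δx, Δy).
(0.3, -1.0)

The orange star was at (1.1, 2.2) in frame 1 and (1.4, 1.2) in frame 2.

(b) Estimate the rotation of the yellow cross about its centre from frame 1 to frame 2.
20° counter-clockwise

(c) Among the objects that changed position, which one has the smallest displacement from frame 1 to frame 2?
the purple triangle

(moved 0.4)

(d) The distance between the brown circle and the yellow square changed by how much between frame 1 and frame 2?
-1.0

Distance in frame 1: 4.0. Distance in frame 2: 3.0.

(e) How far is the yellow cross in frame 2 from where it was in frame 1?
2.3

The yellow cross moved from (4.7, 4.6) to (5.1, 6.9), a distance of √(0.4² + 2.3²) ≈ 2.3.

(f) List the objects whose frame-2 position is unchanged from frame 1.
the green triangle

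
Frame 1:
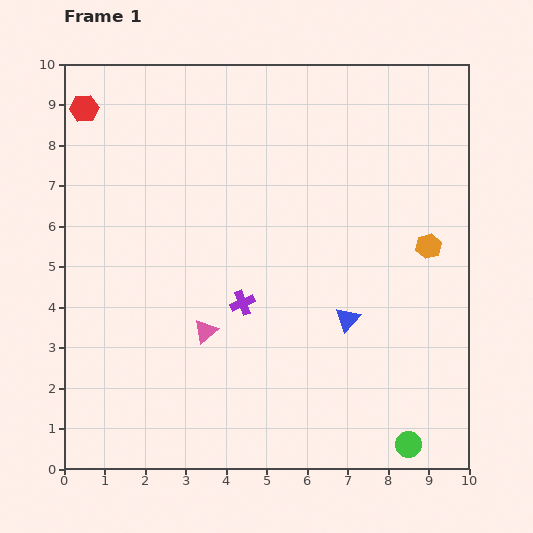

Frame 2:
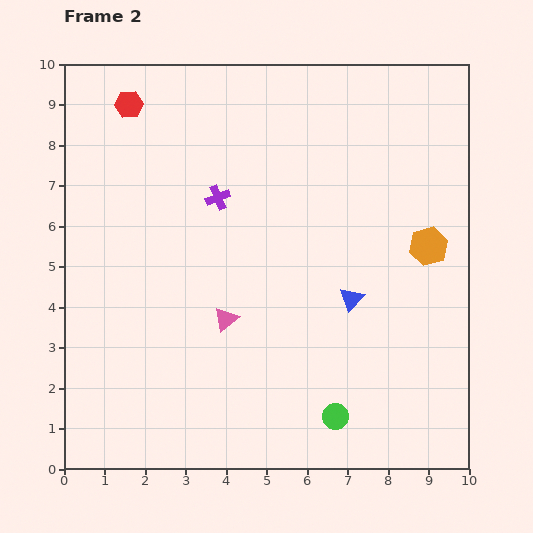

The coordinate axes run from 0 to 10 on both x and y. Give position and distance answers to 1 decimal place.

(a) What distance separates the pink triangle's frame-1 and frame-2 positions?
0.6

The pink triangle moved from (3.5, 3.4) to (4.0, 3.7), a distance of √(0.5² + 0.3²) ≈ 0.6.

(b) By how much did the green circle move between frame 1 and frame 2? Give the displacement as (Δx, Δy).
(-1.8, 0.7)

The green circle was at (8.5, 0.6) in frame 1 and (6.7, 1.3) in frame 2.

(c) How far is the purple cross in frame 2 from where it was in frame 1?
2.7

The purple cross moved from (4.4, 4.1) to (3.8, 6.7), a distance of √(0.6² + 2.6²) ≈ 2.7.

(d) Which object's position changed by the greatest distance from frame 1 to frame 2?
the purple cross

(moved 2.7; next 1.9)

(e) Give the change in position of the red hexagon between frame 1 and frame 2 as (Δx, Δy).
(1.1, 0.1)

The red hexagon was at (0.5, 8.9) in frame 1 and (1.6, 9.0) in frame 2.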